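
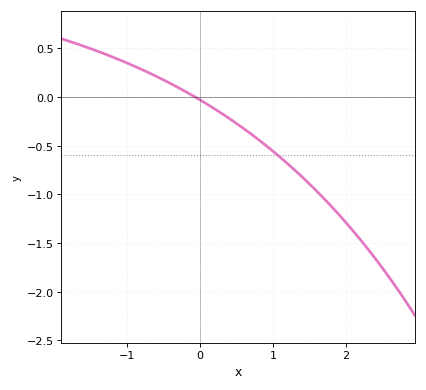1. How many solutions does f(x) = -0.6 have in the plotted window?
1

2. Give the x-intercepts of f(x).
-0.1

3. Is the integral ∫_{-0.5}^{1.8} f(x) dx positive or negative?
negative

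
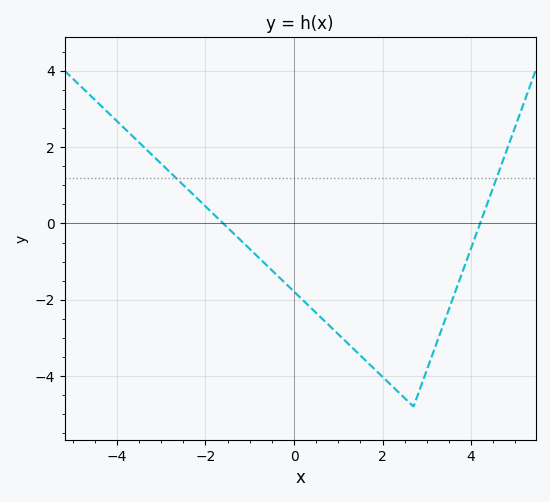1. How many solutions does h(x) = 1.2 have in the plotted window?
2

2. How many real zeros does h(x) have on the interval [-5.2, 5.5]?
2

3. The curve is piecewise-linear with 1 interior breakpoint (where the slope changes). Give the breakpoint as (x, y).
(2.7, -4.8)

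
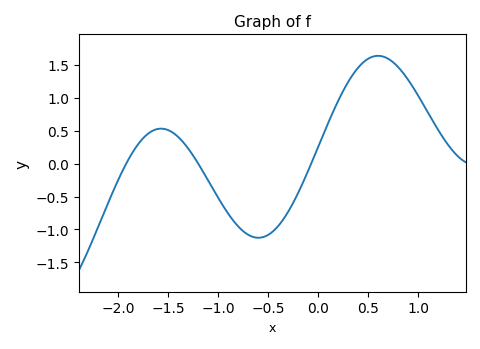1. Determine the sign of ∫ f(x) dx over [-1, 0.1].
negative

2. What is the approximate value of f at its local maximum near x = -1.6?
0.55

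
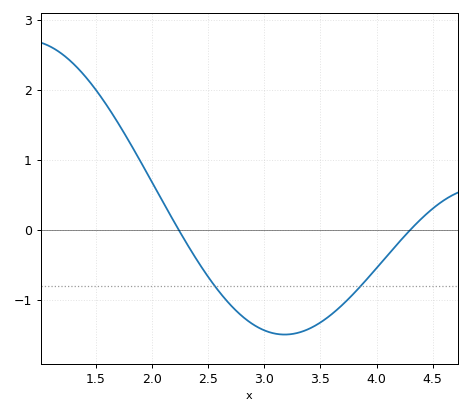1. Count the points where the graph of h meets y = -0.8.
2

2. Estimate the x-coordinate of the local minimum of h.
3.2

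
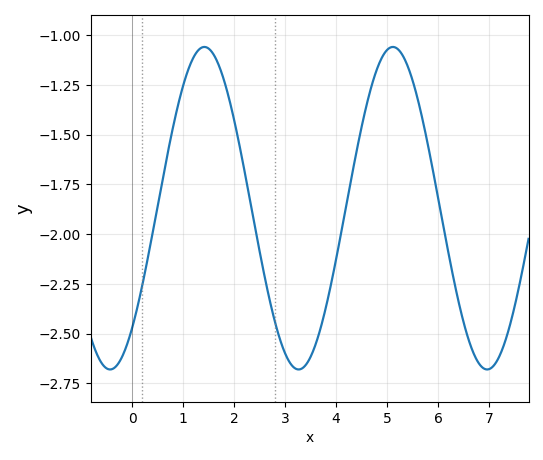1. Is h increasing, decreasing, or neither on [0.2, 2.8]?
neither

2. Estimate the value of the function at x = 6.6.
-2.53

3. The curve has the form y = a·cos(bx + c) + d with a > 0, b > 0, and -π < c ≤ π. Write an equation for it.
y = 0.81cos(1.7x - 2.41) - 1.87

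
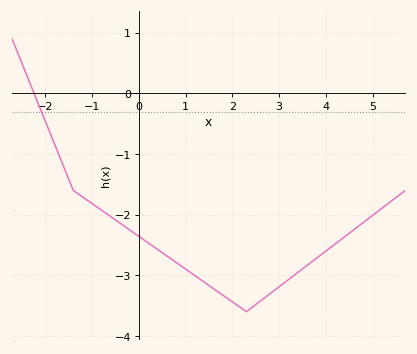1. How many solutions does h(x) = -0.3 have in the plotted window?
1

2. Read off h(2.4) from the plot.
-3.5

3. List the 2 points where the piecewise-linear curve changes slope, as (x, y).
(-1.4, -1.6); (2.3, -3.6)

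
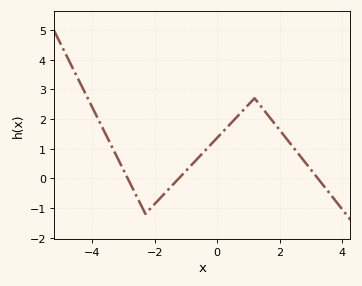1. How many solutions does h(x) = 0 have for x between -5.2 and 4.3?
3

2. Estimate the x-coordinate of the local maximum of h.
1.2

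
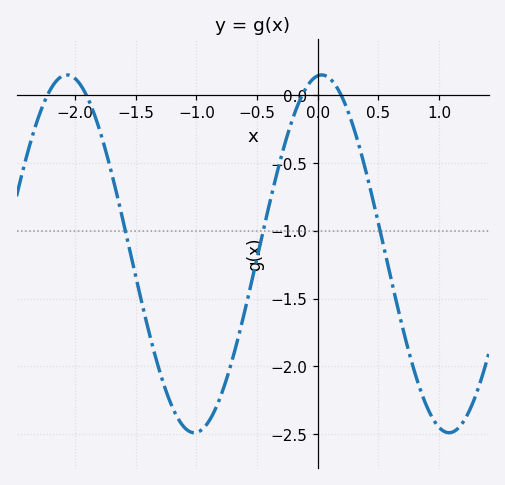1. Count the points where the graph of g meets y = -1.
3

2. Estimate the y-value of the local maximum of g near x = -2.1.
0.15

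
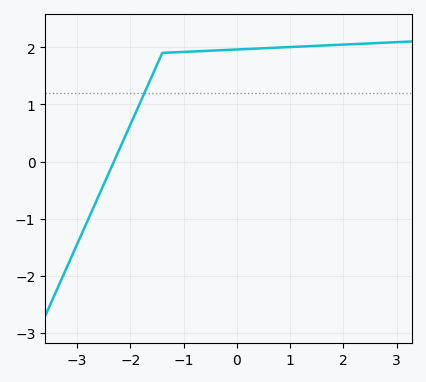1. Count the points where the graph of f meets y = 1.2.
1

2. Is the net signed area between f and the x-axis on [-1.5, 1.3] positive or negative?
positive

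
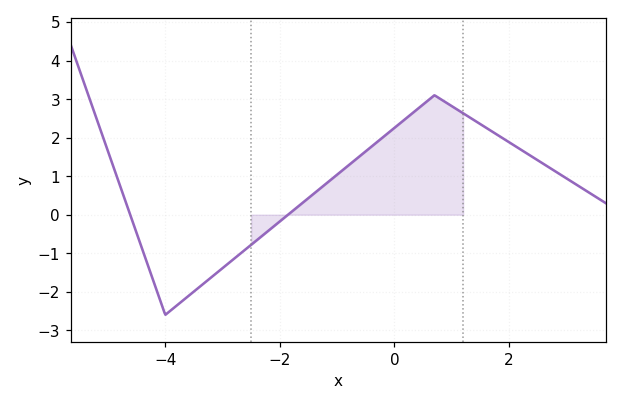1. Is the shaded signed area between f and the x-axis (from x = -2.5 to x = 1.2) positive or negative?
positive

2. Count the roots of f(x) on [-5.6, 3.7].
2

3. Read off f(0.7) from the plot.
3.1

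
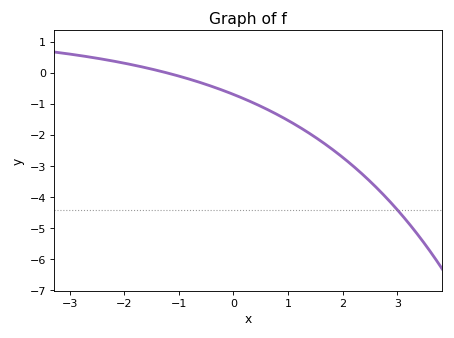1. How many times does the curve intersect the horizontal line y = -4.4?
1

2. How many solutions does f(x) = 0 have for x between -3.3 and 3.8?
1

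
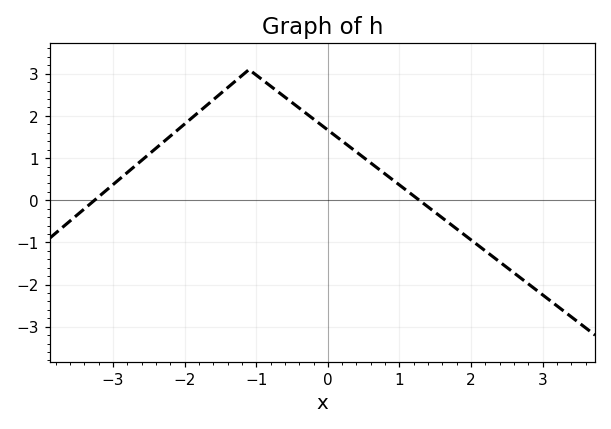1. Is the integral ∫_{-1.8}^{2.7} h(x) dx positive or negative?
positive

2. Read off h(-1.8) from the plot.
2.1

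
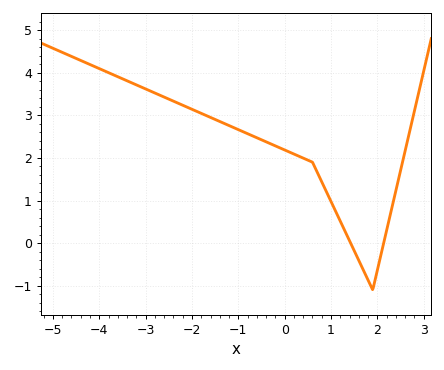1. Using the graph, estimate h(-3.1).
3.7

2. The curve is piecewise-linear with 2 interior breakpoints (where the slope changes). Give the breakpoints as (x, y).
(0.6, 1.9); (1.9, -1.1)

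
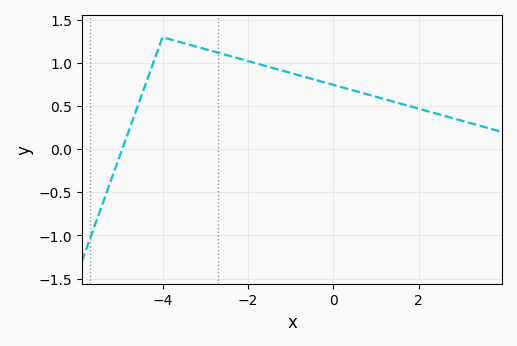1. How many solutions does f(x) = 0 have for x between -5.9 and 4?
1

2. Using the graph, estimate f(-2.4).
1.1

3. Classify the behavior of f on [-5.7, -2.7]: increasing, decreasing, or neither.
neither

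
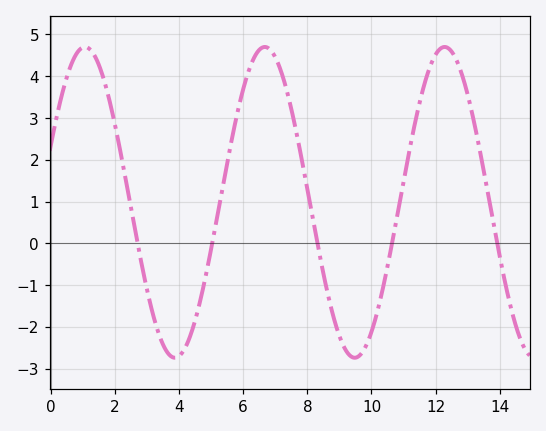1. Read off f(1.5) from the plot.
4.3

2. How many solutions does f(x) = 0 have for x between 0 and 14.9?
5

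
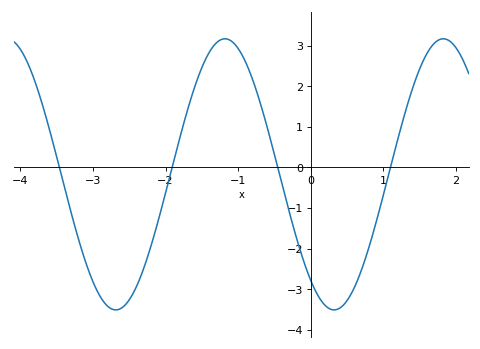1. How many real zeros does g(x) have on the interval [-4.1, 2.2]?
4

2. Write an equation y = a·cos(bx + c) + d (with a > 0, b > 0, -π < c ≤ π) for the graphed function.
y = 3.34cos(2.1x + 2.5) - 0.17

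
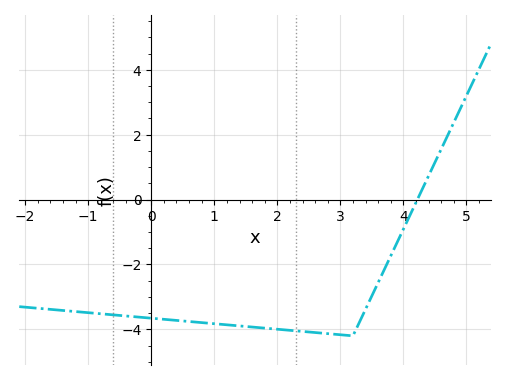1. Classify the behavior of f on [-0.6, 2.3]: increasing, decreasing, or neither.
decreasing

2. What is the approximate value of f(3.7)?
-2.14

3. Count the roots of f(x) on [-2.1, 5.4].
1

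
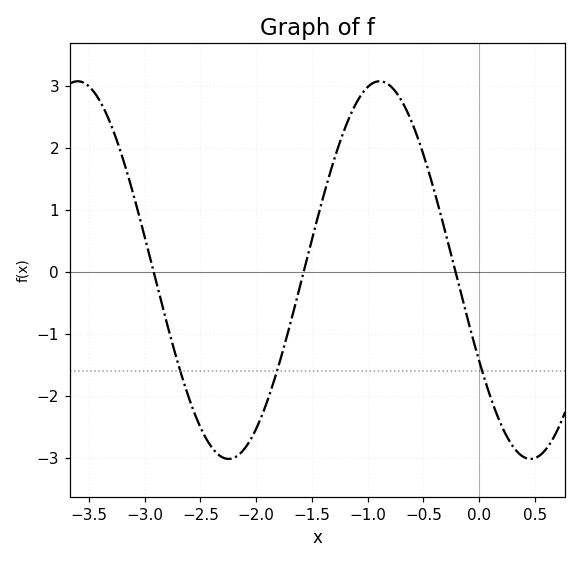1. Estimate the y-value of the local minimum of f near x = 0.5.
-3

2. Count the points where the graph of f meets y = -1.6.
3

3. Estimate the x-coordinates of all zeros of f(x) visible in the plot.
-2.9, -1.6, -0.2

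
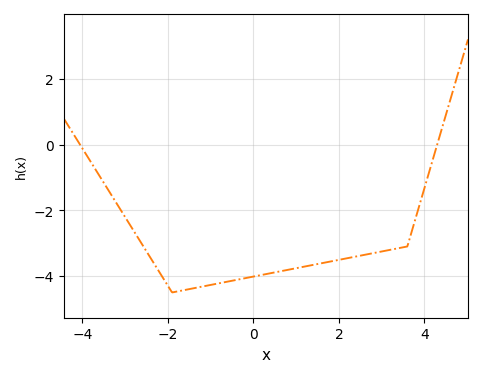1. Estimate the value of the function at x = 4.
-1.32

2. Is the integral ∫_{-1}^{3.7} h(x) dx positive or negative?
negative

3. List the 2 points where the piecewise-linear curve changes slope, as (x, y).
(-1.9, -4.5); (3.6, -3.1)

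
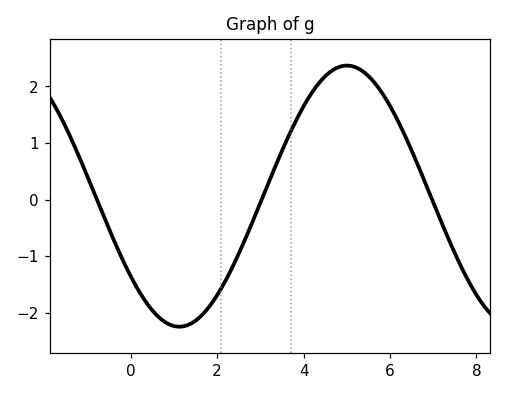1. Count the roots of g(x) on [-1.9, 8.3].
3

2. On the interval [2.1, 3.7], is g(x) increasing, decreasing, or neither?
increasing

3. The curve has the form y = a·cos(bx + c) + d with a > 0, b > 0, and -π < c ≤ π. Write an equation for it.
y = 2.31cos(0.81x + 2.23) + 0.06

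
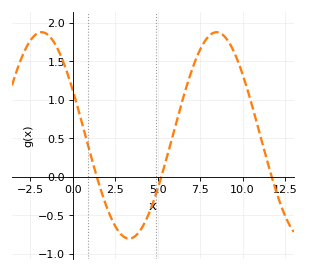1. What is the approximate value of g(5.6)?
0.3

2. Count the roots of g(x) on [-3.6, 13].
3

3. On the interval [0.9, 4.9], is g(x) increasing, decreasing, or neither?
neither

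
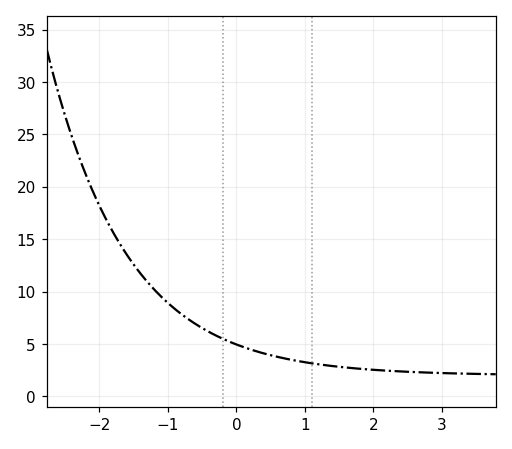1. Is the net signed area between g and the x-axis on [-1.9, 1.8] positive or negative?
positive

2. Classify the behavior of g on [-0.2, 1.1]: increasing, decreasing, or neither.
decreasing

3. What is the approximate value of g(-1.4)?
11.5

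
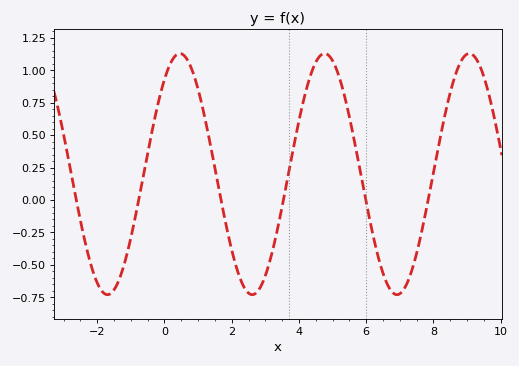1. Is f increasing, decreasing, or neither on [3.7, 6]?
neither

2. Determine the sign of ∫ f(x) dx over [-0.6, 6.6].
positive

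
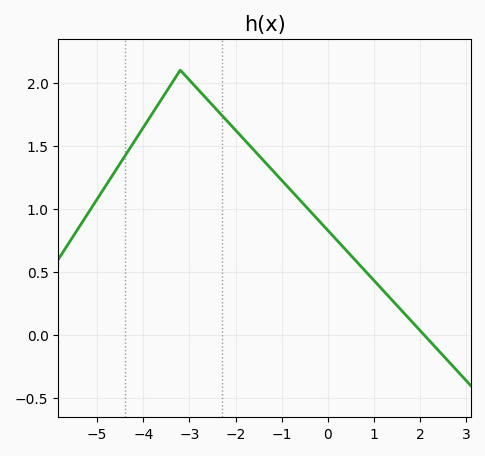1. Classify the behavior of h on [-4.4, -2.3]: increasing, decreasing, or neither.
neither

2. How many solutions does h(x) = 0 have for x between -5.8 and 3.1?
1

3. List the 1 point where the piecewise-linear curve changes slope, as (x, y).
(-3.2, 2.1)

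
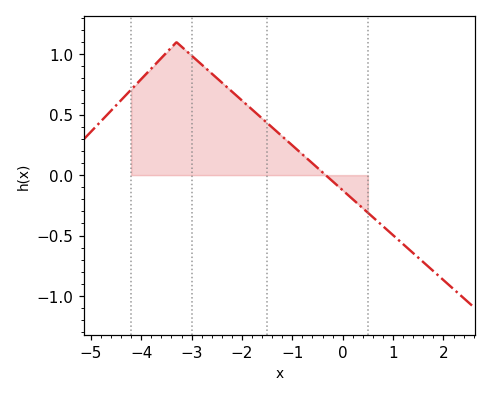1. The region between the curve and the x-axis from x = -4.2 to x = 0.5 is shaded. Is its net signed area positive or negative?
positive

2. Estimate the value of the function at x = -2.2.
0.692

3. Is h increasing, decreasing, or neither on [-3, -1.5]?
decreasing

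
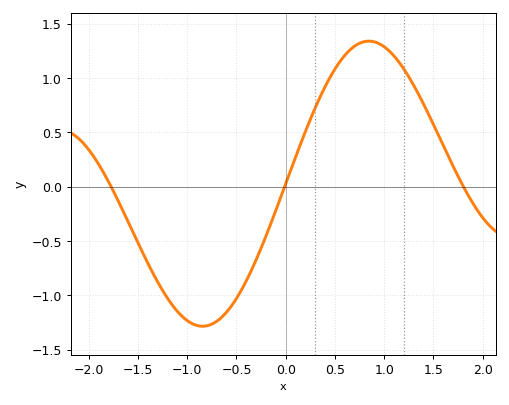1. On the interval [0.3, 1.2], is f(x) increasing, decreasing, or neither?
neither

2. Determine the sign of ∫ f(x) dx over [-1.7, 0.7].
negative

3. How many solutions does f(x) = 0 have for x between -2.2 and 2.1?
3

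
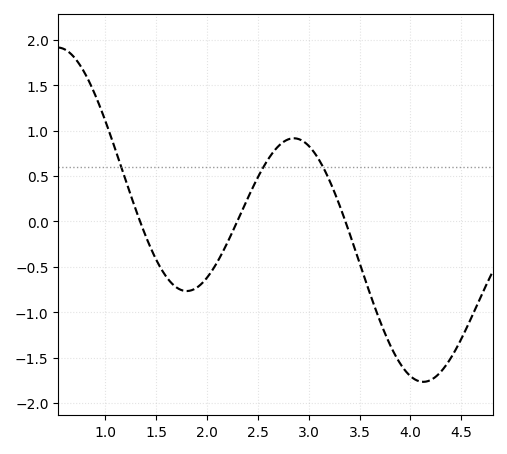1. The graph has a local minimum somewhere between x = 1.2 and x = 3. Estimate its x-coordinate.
1.8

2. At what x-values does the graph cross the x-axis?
1.3, 2.3, 3.4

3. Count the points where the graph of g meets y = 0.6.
3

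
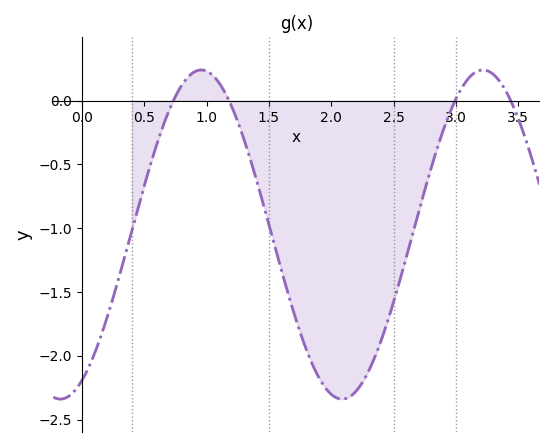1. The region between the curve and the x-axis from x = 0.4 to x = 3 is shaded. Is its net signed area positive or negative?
negative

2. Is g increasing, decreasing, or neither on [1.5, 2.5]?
neither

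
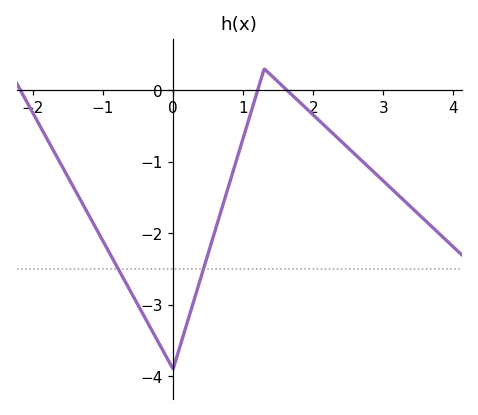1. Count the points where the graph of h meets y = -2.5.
2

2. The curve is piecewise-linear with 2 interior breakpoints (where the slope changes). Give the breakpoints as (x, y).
(0, -3.9); (1.3, 0.3)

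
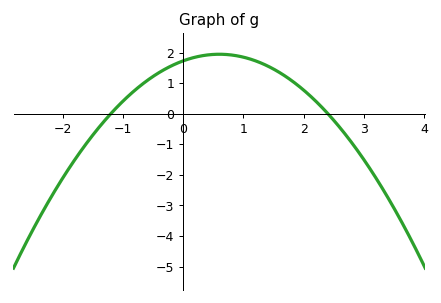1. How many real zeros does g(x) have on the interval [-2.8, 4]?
2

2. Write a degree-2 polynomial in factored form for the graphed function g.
y = -0.6(x + 1.2)(x - 2.4)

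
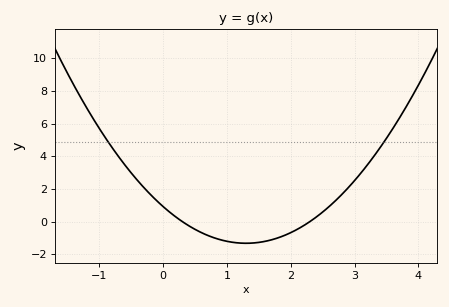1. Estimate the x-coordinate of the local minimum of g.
1.3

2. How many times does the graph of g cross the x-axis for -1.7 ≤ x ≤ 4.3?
2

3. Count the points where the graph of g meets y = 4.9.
2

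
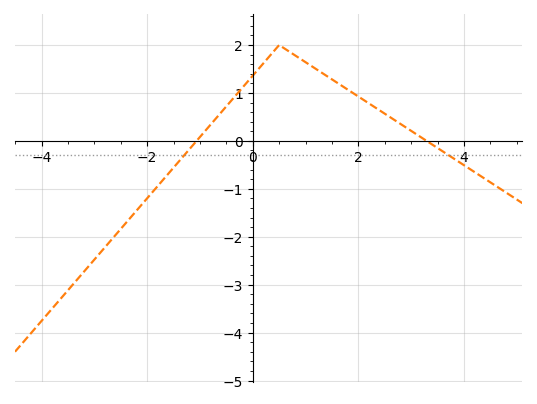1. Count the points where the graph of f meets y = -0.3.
2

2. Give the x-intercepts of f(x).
-1, 3.2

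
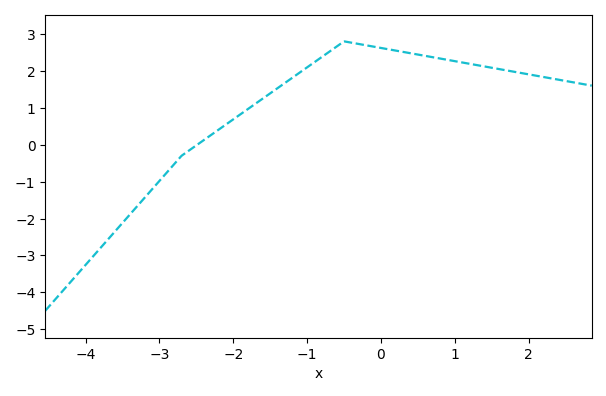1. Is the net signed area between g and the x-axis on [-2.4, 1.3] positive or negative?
positive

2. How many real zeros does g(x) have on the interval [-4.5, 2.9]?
1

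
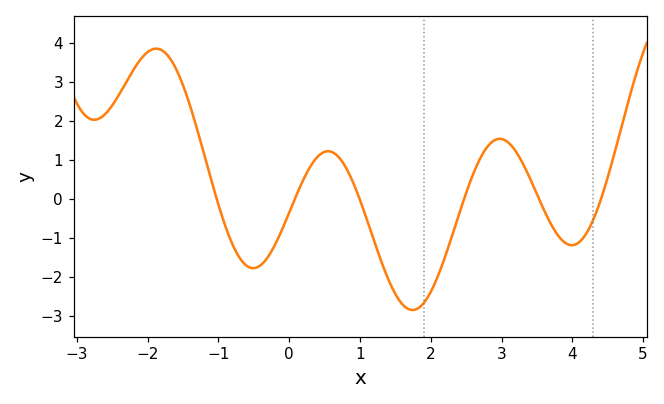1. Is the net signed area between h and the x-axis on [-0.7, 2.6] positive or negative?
negative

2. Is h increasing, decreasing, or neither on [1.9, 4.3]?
neither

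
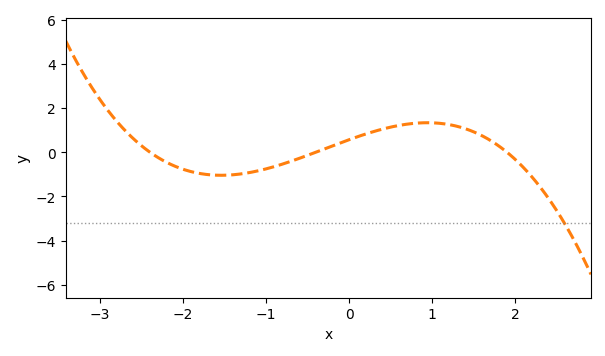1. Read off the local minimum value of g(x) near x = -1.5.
-1.05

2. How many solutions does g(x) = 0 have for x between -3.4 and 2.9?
3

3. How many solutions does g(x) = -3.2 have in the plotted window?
1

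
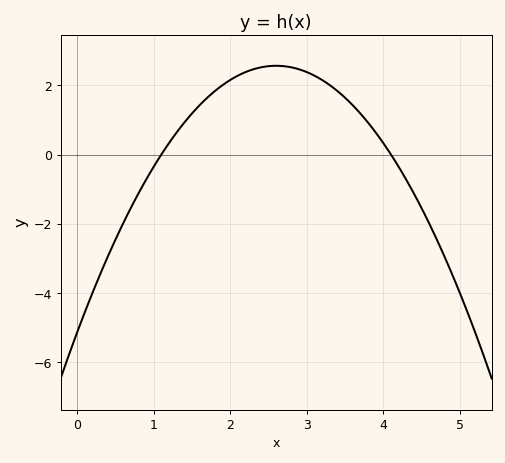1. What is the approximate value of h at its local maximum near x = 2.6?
2.6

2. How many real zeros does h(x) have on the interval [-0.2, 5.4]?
2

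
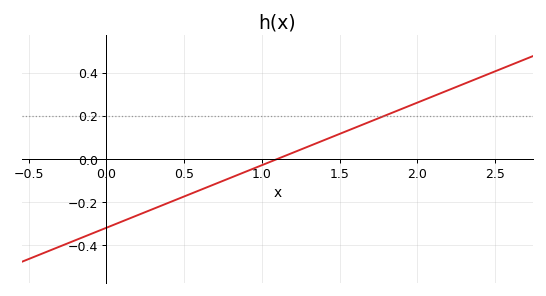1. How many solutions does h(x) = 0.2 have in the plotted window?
1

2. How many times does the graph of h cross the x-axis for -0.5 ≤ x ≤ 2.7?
1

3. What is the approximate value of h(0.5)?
-0.18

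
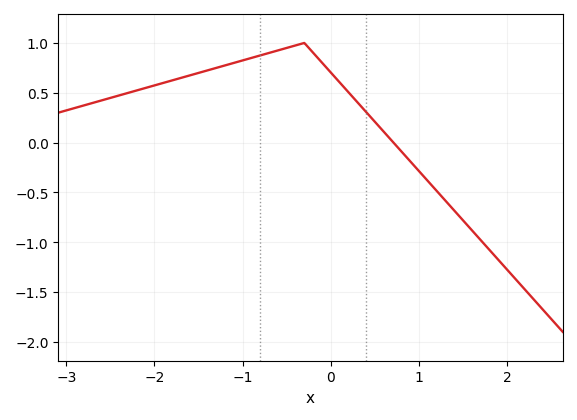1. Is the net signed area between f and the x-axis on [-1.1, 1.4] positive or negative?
positive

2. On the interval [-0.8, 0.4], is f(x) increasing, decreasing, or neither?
neither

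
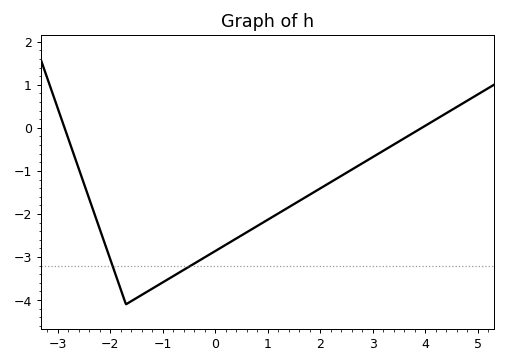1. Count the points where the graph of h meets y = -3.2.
2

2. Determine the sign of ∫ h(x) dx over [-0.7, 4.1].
negative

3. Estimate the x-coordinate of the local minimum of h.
-1.7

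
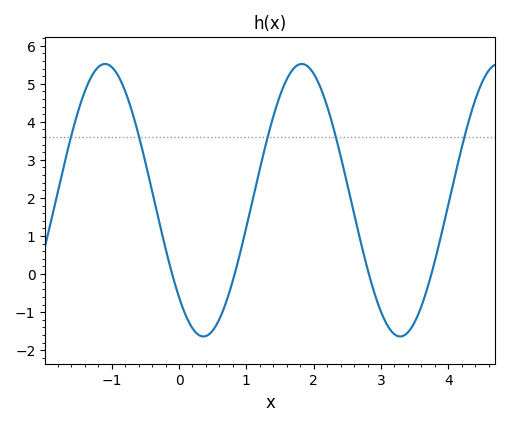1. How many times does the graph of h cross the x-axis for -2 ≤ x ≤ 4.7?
4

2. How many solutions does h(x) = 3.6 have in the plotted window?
5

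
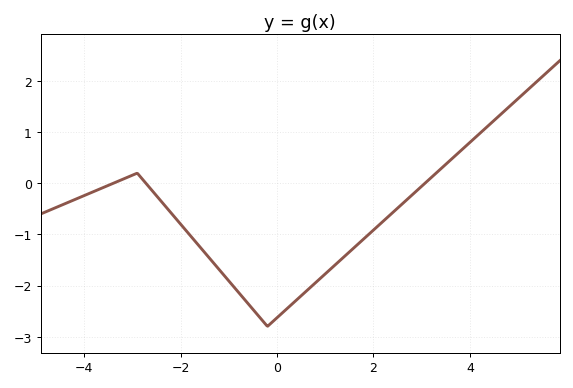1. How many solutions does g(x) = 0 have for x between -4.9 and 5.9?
3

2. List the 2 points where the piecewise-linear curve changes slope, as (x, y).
(-2.9, 0.2); (-0.2, -2.8)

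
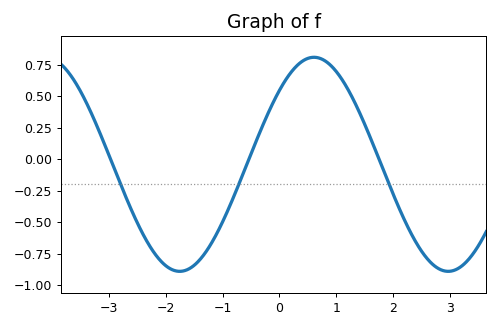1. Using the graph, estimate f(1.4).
0.381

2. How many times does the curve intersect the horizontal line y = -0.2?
3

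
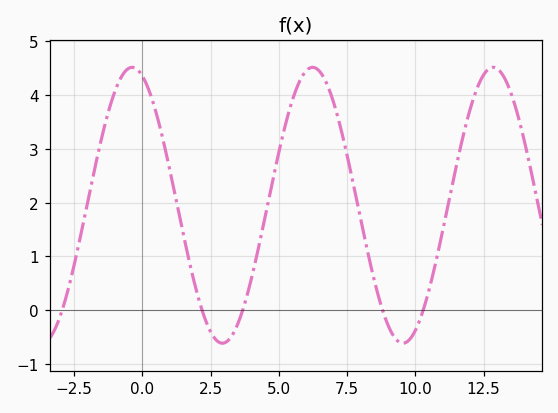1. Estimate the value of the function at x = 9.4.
-0.587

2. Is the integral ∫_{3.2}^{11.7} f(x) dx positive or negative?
positive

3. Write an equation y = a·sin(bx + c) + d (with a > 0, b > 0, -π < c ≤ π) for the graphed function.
y = 2.56sin(0.95x + 1.93) + 1.95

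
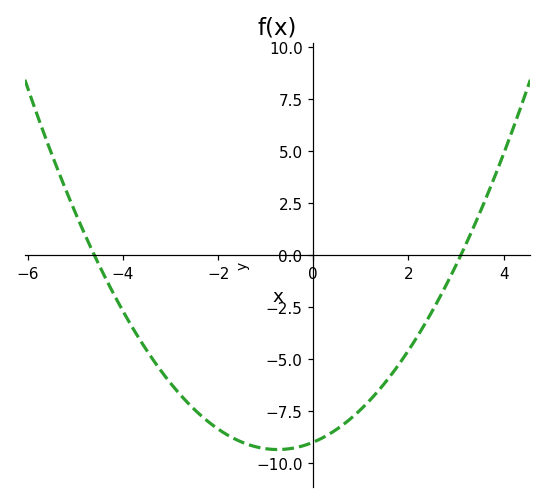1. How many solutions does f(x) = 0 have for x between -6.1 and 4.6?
2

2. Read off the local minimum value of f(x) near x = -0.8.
-9.34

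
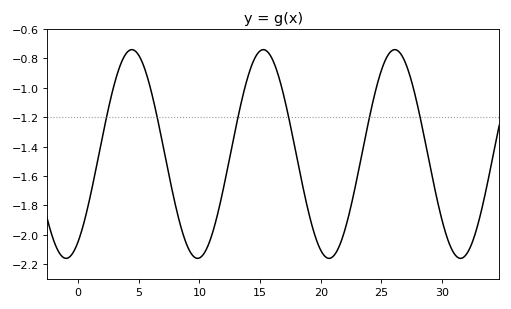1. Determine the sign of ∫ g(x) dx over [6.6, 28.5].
negative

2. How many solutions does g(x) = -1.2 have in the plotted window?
6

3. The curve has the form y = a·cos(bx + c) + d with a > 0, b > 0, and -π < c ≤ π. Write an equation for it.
y = 0.71cos(0.58x - 2.6) - 1.45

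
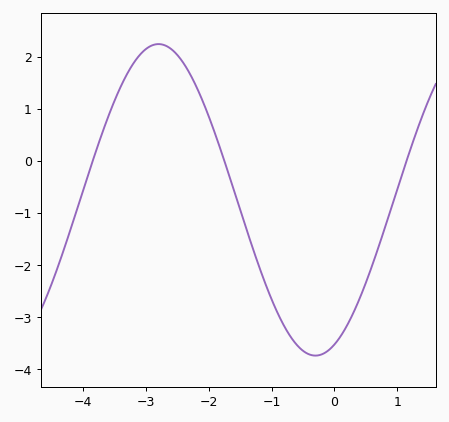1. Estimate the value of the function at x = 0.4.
-2.64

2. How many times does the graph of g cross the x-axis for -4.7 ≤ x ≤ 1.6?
3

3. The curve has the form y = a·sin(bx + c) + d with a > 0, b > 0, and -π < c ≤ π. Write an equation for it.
y = 2.99sin(1.26x - 1.19) - 0.75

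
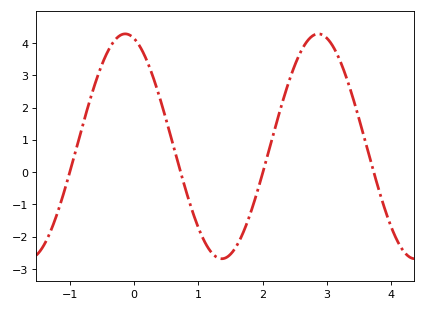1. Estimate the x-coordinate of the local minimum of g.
1.4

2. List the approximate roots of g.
-1, 0.7, 2, 3.7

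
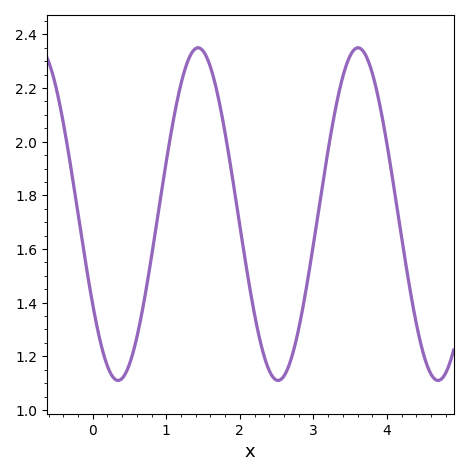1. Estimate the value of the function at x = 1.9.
1.87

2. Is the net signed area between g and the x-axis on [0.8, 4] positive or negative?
positive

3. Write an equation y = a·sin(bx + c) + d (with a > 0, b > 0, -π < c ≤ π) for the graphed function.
y = 0.62sin(2.89x - 2.57) + 1.73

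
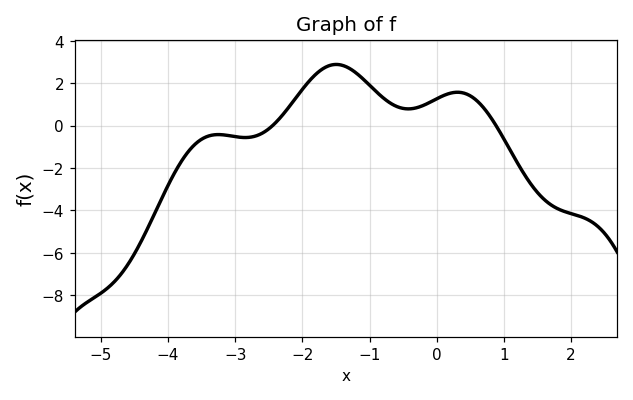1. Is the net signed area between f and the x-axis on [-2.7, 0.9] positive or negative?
positive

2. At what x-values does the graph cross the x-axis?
-2.4, 0.8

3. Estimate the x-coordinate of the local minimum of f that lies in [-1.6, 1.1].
-0.4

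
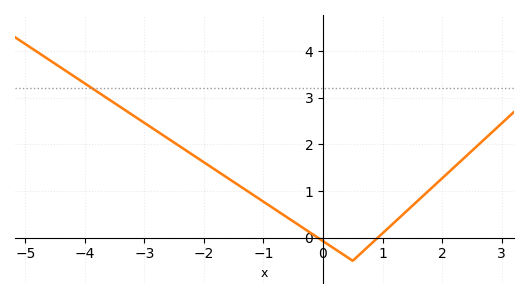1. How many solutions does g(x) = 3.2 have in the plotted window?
1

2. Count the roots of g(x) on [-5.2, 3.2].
2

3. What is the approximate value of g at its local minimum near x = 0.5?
-0.5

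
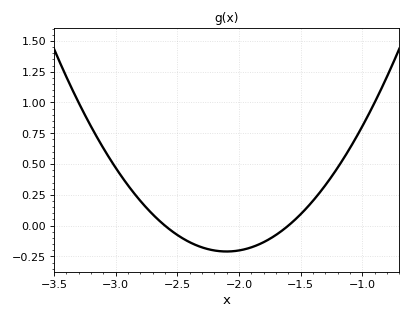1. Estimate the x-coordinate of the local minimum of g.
-2.1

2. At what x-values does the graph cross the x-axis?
-2.6, -1.6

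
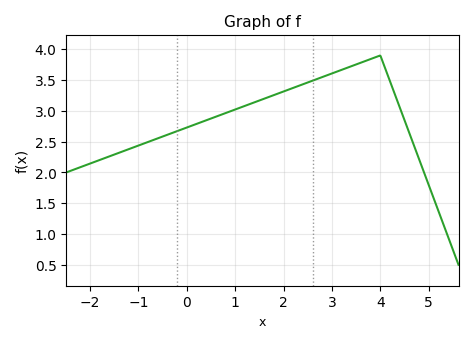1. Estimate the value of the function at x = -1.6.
2.25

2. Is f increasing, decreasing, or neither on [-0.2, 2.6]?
increasing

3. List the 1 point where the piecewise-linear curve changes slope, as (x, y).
(4, 3.9)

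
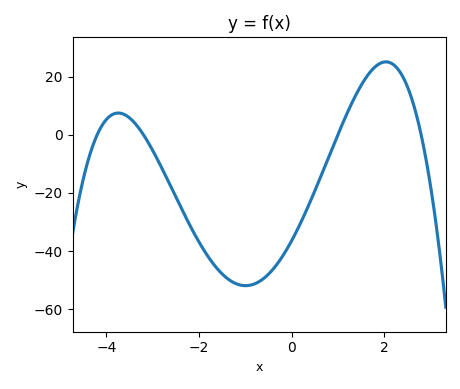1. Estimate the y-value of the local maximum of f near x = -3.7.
8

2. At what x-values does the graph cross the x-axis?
-4.2, -3.2, 1, 2.8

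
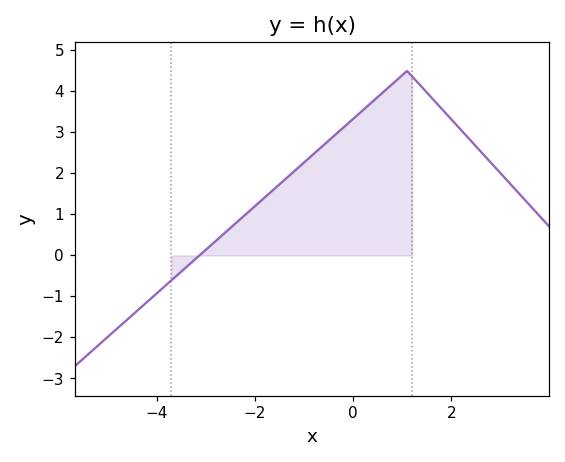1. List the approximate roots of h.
-3.13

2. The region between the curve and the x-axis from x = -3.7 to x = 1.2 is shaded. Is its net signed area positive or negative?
positive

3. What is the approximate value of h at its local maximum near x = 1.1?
4.5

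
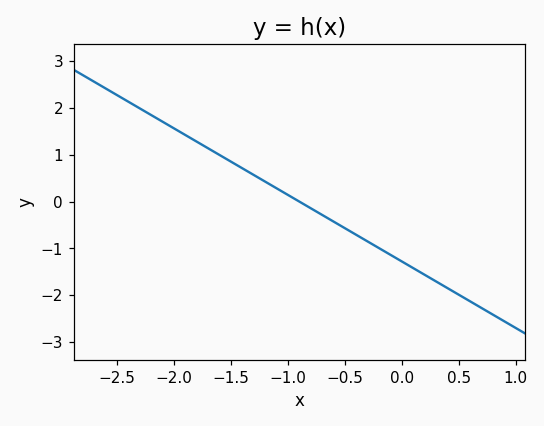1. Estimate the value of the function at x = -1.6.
1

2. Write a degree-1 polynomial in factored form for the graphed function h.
y = -1.42(x + 0.9)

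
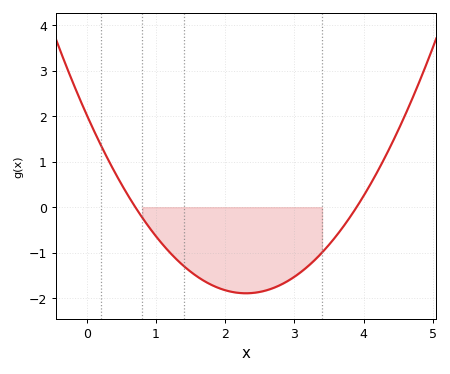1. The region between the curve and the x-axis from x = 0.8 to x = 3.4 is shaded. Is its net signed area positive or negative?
negative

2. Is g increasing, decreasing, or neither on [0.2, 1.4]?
decreasing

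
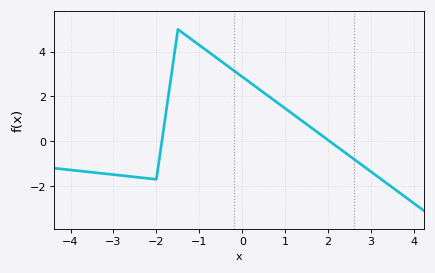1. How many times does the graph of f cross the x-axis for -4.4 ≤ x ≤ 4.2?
2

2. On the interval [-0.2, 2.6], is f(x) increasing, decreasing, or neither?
decreasing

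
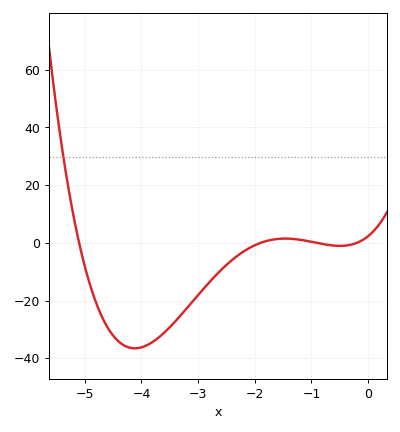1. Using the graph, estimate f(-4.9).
-15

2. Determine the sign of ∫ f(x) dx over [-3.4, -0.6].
negative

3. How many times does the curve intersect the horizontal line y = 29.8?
1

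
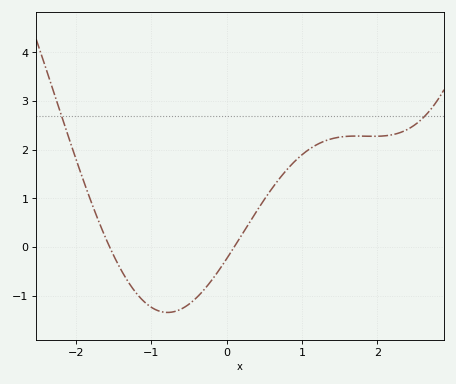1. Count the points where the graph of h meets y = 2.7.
2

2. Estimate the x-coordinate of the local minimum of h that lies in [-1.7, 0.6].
-0.8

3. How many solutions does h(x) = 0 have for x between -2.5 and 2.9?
2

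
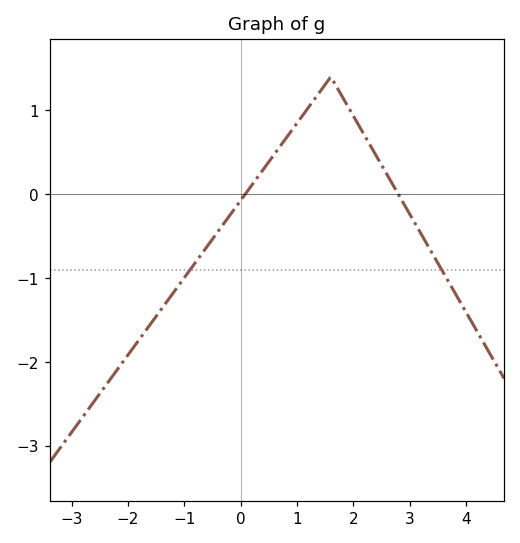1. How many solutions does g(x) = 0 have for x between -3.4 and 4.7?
2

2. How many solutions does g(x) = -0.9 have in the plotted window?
2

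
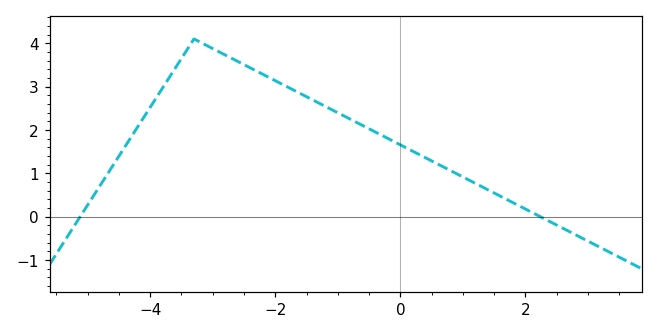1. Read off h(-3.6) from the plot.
3.4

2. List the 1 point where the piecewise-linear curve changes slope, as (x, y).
(-3.3, 4.1)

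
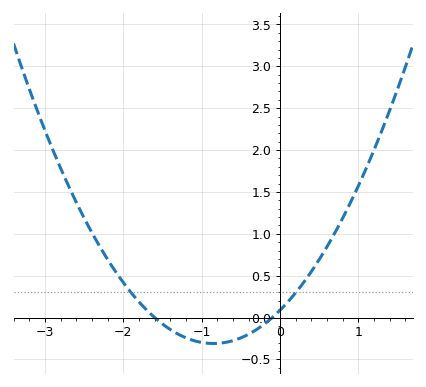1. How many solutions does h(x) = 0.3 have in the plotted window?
2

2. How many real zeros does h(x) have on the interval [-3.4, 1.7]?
2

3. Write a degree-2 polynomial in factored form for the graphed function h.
y = 0.55(x + 1.6)(x + 0.1)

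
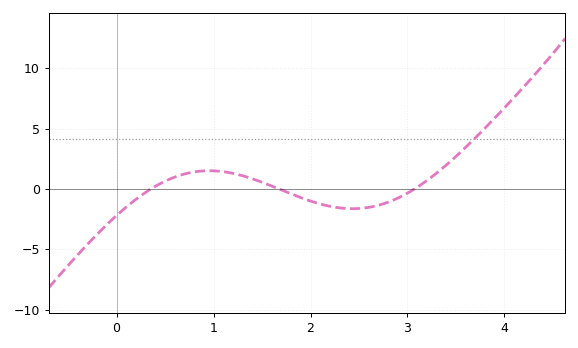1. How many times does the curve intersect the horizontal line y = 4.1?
1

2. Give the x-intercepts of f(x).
0.4, 1.7, 3.1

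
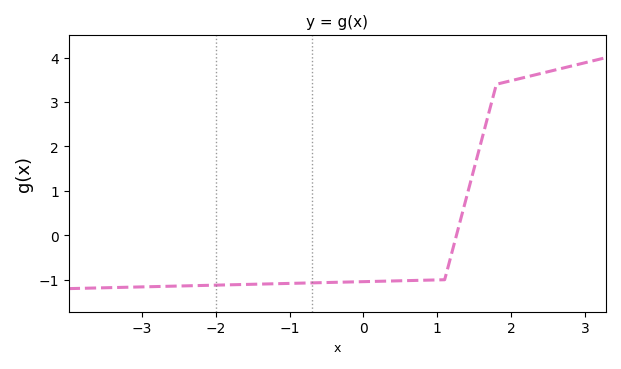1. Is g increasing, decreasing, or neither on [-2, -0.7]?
increasing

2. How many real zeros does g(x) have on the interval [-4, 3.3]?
1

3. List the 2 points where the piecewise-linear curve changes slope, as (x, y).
(1.1, -1); (1.8, 3.4)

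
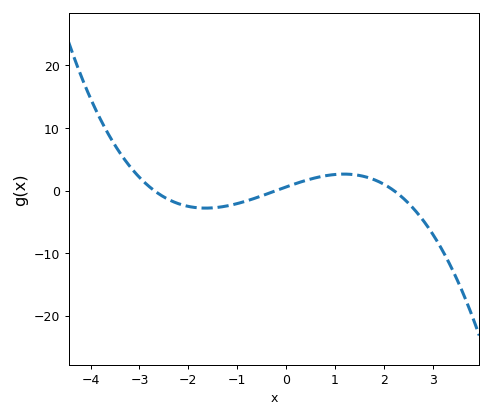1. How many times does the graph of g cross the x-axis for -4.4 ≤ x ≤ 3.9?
3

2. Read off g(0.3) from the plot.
1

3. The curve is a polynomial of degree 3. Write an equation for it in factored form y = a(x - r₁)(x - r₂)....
y = -0.48(x + 2.7)(x + 0.2)(x - 2.2)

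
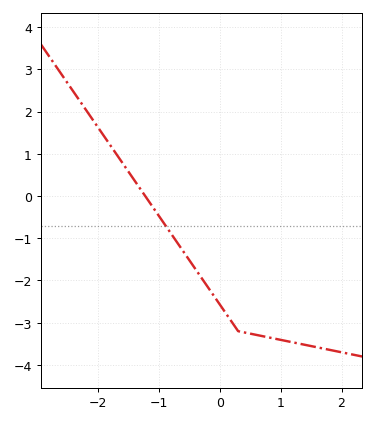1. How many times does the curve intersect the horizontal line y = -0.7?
1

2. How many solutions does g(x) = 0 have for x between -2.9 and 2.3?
1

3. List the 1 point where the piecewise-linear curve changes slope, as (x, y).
(0.3, -3.2)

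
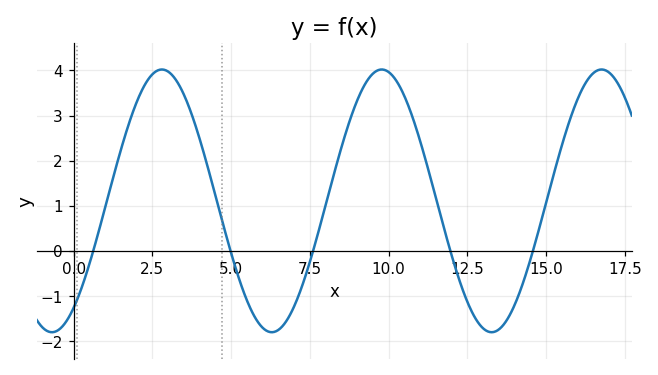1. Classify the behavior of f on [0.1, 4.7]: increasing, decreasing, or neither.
neither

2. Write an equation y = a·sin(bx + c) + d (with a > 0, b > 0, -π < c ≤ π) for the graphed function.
y = 2.91sin(0.9x - 0.95) + 1.11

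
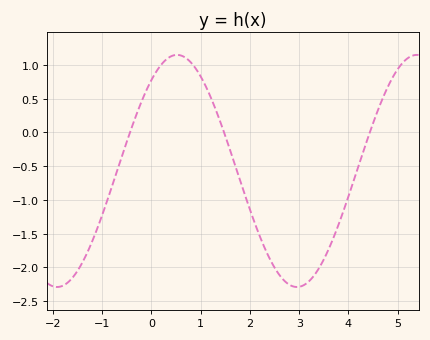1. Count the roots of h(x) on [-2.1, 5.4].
3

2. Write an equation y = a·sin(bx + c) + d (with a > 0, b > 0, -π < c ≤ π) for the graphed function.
y = 1.72sin(1.29x + 0.902) - 0.57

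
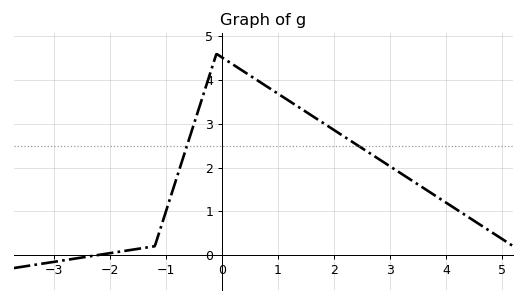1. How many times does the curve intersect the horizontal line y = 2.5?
2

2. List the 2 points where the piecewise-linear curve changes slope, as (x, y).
(-1.2, 0.2); (-0.1, 4.6)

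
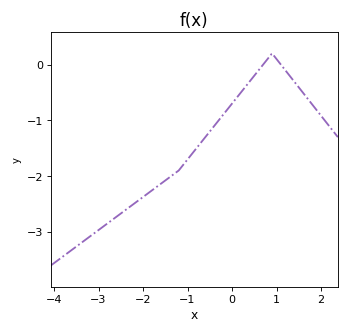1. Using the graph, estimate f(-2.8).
-2.85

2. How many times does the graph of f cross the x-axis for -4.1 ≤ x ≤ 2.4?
2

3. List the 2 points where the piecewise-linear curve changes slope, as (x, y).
(-1.2, -1.9); (0.9, 0.2)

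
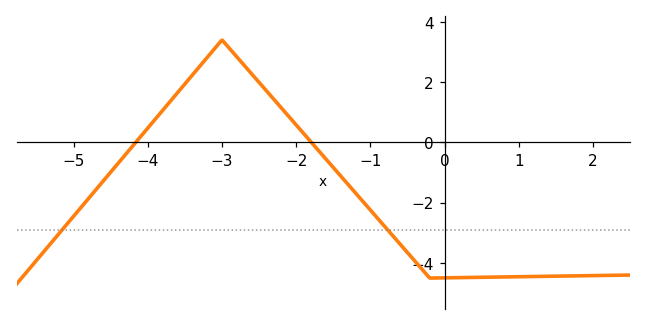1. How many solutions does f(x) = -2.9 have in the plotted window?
2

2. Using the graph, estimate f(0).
-4.4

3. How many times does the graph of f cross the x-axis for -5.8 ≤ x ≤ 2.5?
2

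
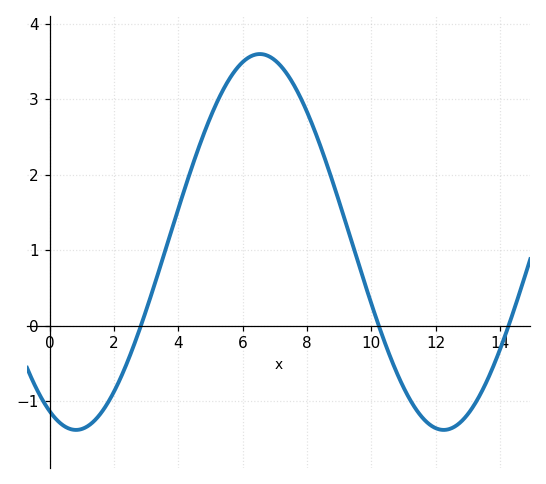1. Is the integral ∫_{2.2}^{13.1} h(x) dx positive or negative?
positive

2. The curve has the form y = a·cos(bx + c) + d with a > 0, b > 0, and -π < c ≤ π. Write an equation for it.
y = 2.49cos(0.55x + 2.7) + 1.11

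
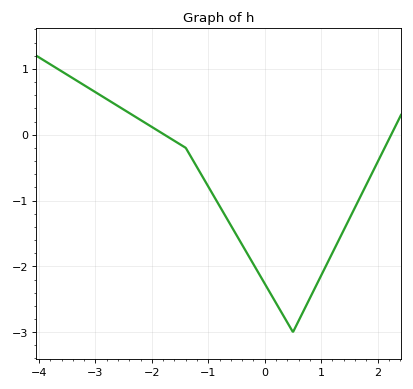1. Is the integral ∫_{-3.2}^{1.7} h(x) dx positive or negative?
negative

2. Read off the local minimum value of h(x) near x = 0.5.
-3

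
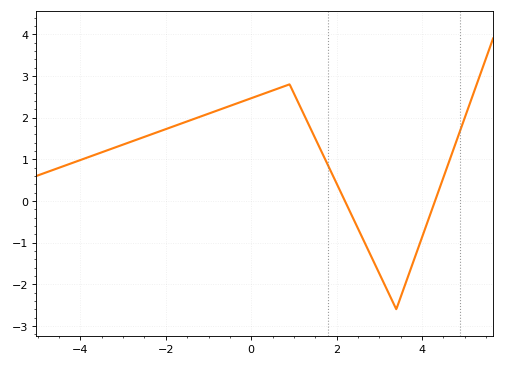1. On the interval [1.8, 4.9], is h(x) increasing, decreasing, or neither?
neither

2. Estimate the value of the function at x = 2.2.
0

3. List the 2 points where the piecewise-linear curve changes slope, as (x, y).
(0.9, 2.8); (3.4, -2.6)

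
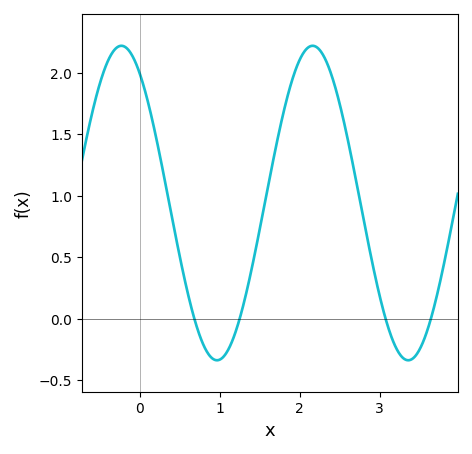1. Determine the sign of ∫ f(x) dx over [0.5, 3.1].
positive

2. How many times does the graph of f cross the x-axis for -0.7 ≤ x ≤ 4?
4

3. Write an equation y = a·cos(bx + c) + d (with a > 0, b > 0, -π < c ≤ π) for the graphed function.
y = 1.28cos(2.63x + 0.6) + 0.94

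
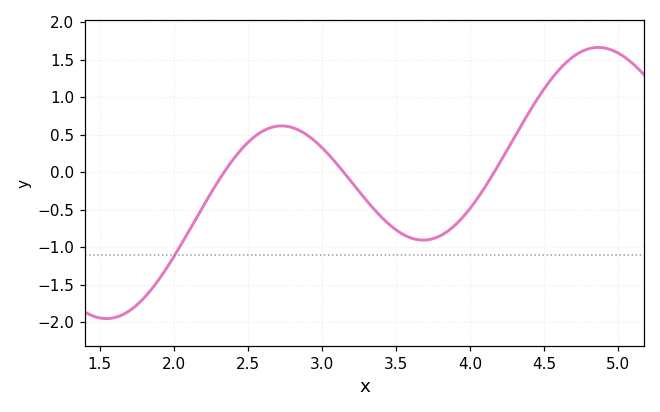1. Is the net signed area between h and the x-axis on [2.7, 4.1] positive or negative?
negative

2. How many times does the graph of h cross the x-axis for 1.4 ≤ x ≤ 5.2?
3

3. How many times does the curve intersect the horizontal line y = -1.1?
1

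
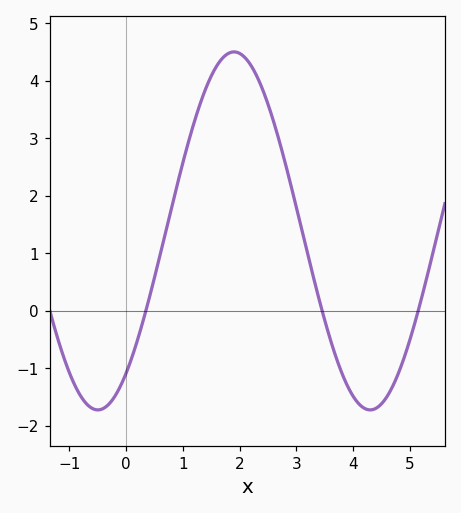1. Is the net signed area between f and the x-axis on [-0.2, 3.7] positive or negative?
positive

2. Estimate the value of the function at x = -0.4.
-1.7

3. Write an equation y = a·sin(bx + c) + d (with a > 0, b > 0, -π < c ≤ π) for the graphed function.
y = 3.11sin(1.31x - 0.92) + 1.39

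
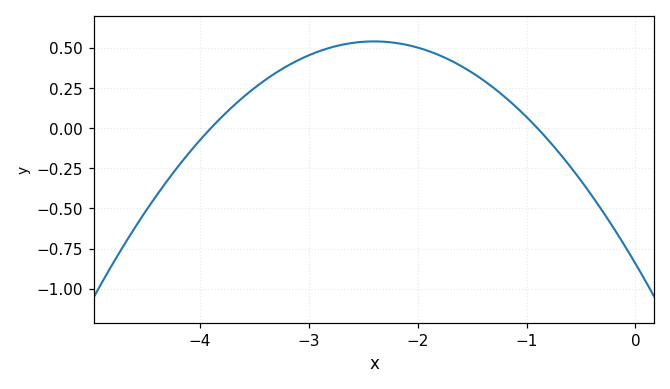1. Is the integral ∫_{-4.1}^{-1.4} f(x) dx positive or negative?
positive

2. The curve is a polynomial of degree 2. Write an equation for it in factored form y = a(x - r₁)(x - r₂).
y = -0.24(x + 3.9)(x + 0.9)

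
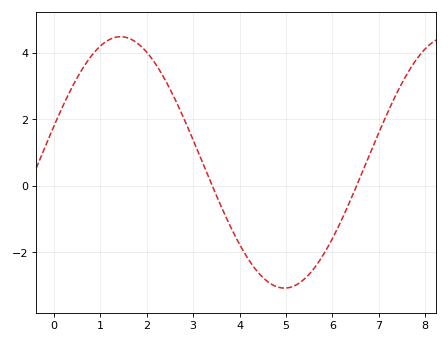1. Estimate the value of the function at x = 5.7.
-2.3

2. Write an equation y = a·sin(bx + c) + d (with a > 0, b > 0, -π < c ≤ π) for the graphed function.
y = 3.78sin(0.89x + 0.292) + 0.7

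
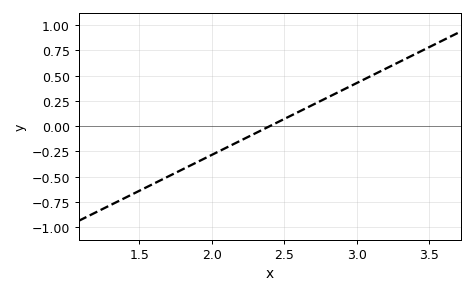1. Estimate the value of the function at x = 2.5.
0.071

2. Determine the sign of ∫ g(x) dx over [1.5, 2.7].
negative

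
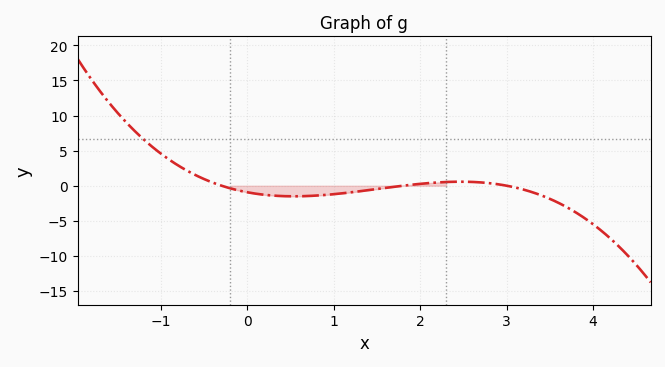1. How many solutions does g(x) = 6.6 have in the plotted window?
1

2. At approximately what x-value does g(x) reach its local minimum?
0.537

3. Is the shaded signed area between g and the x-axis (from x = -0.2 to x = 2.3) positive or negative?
negative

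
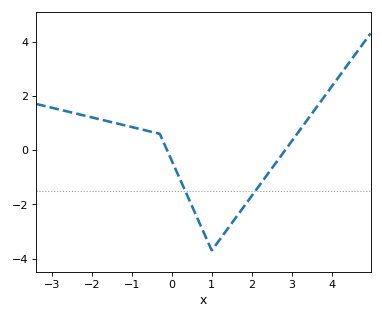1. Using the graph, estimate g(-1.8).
1.2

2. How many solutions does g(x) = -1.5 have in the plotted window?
2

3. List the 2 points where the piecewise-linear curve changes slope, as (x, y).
(-0.3, 0.6); (1, -3.7)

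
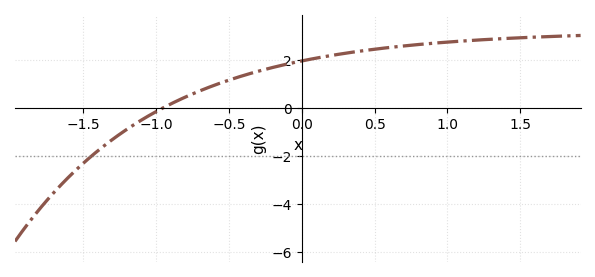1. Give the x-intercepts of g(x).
-1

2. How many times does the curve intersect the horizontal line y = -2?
1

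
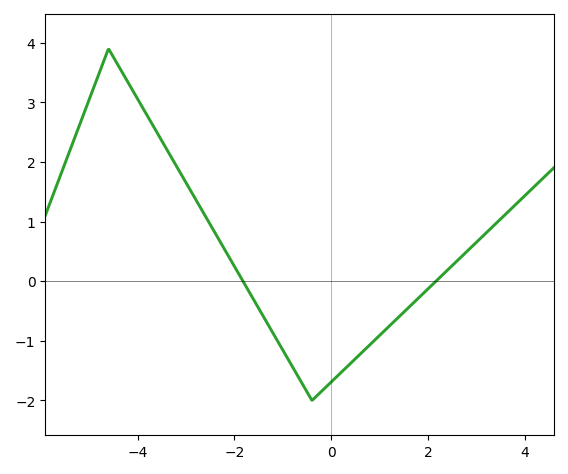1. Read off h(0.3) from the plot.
-1.5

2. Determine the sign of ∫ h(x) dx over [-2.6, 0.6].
negative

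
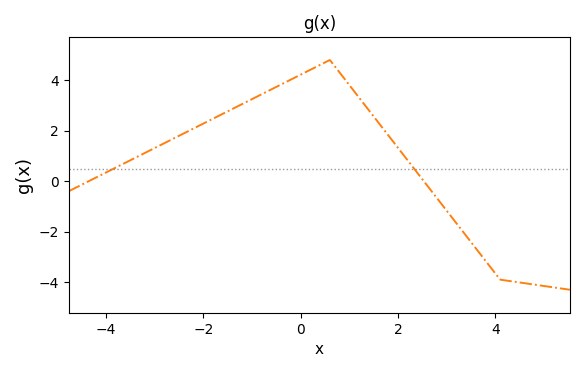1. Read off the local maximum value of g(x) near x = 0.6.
4.8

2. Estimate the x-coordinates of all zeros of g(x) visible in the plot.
-4.36, 2.53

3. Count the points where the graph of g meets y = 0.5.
2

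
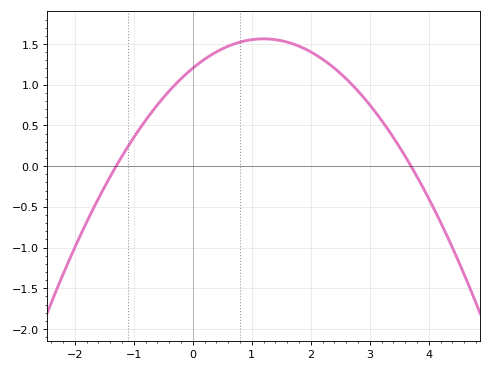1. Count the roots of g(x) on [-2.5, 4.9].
2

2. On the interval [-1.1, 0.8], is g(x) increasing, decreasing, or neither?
increasing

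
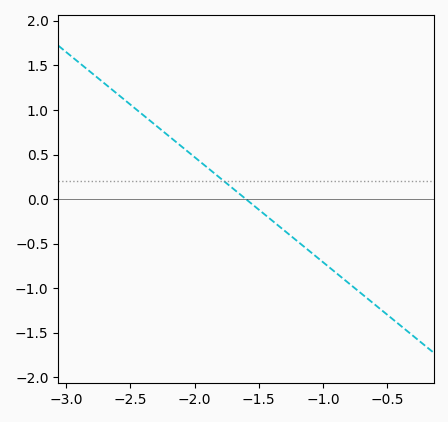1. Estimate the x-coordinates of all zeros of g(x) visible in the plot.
-1.6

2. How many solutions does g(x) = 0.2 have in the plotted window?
1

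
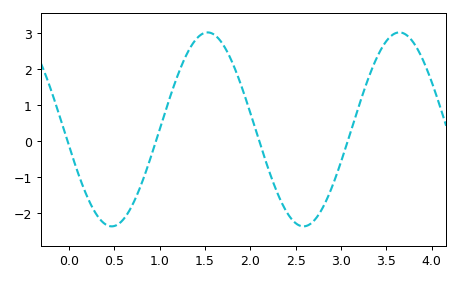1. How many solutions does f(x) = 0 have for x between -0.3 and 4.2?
4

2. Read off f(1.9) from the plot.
1.5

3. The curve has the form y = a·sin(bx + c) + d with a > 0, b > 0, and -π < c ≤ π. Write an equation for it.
y = 2.69sin(3x - 3) + 0.33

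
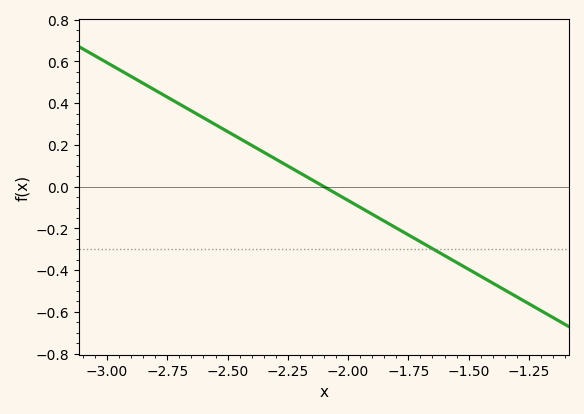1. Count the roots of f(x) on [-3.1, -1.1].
1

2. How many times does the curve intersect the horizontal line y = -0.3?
1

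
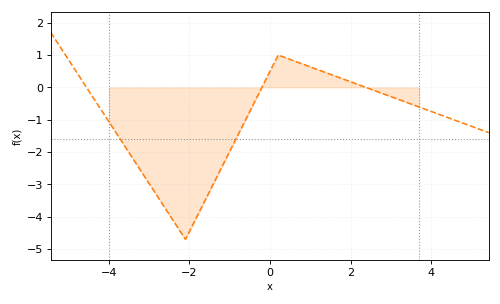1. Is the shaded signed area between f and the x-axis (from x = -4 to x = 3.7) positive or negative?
negative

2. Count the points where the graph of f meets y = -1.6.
2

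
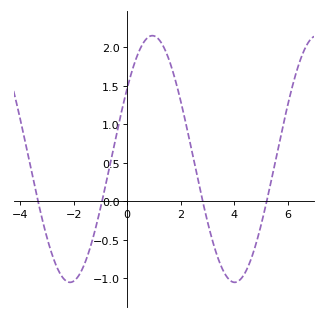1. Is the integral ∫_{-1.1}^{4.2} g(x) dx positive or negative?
positive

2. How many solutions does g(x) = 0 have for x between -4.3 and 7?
4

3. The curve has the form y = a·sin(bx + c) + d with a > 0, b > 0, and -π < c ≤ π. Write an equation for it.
y = 1.6sin(1.02x + 0.61) + 0.55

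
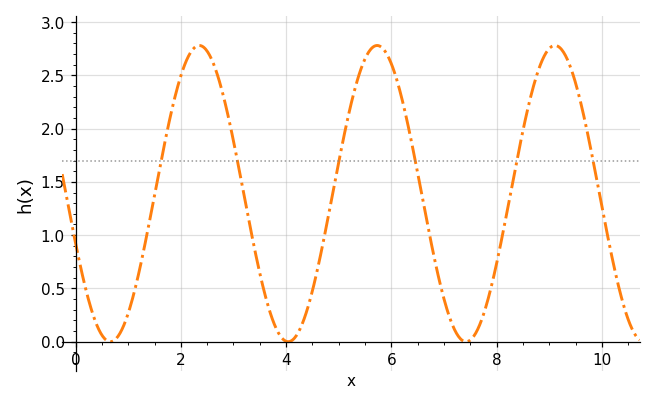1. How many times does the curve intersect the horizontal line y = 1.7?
6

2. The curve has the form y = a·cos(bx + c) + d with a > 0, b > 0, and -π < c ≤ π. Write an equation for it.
y = 1.39cos(1.9x + 1.9) + 1.39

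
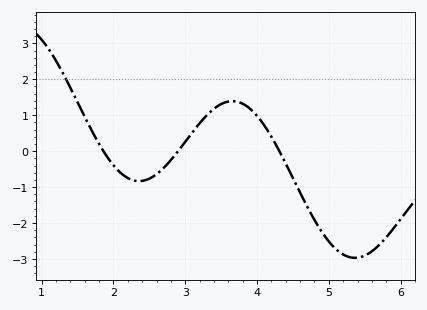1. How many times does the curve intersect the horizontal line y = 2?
1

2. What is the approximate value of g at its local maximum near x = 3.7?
1.4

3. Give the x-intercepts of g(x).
1.9, 2.9, 4.3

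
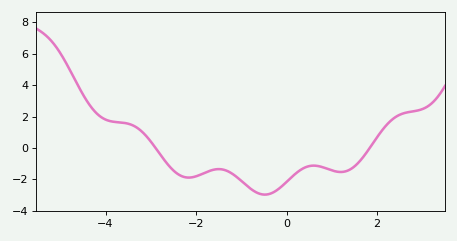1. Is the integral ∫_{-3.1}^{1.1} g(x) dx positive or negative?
negative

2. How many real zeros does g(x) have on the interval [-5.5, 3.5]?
2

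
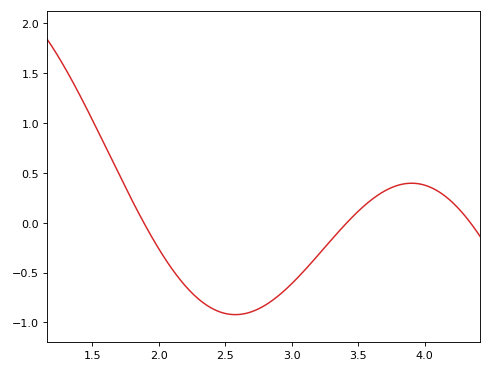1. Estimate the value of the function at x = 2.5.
-0.91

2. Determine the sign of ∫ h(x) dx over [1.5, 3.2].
negative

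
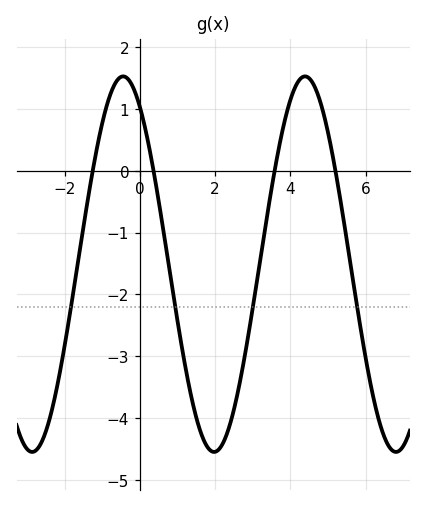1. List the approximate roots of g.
-1.25, 0.363, 3.58, 5.2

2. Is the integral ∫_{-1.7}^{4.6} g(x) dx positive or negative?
negative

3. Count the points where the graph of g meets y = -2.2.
4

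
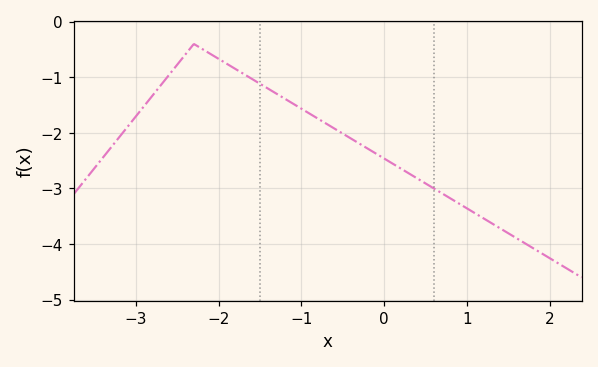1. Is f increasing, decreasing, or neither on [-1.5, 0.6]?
decreasing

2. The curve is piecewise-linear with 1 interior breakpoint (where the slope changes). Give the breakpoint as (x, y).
(-2.3, -0.4)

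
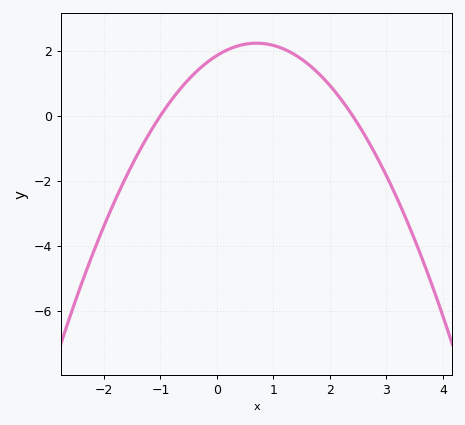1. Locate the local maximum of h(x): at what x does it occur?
0.7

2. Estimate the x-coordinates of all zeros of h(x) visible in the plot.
-1, 2.4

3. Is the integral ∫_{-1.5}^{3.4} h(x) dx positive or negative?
positive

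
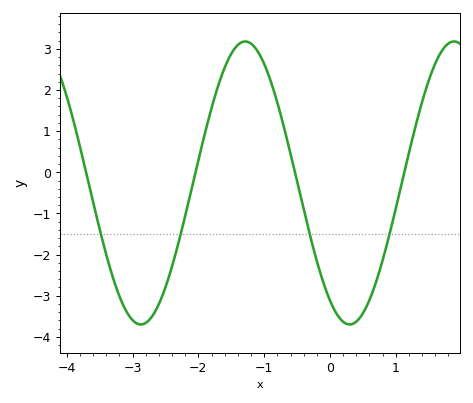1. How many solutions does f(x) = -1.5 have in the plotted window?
4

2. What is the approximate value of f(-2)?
0.3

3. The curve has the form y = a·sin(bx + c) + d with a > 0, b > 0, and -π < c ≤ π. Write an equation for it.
y = 3.44sin(2x - 2.2) - 0.26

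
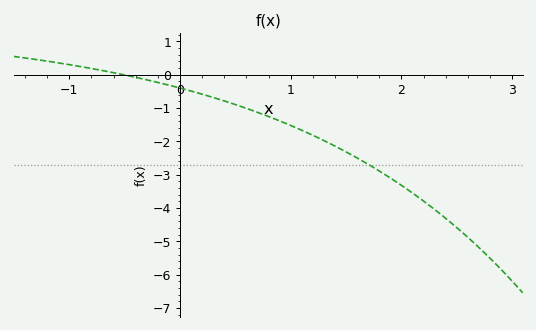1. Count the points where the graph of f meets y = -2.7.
1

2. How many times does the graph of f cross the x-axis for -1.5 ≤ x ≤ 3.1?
1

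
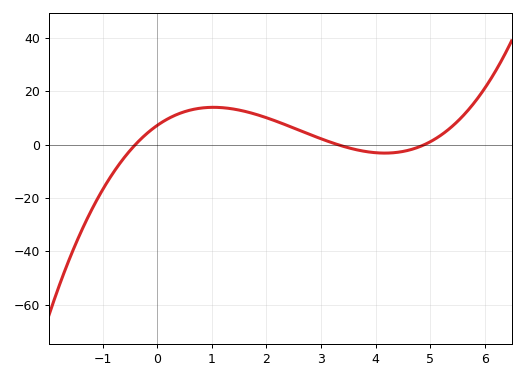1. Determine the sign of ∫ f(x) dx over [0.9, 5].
positive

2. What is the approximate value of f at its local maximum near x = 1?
14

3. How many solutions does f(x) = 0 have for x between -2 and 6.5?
3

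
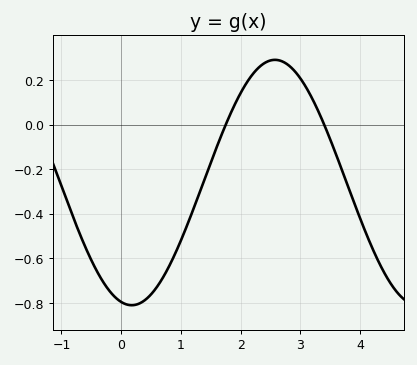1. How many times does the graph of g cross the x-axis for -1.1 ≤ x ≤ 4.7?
2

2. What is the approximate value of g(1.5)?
-0.18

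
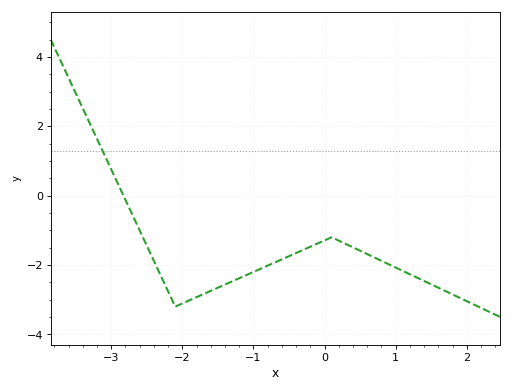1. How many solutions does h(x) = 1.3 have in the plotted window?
1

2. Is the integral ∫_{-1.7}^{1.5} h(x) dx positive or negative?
negative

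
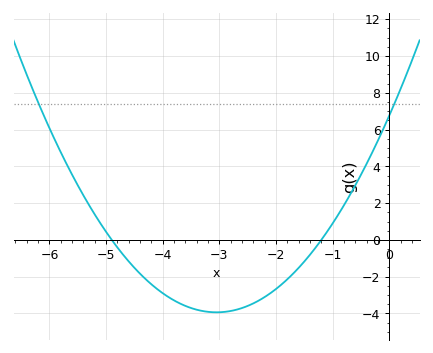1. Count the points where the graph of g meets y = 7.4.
2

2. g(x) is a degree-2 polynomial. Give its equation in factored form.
y = 1.15(x + 4.9)(x + 1.2)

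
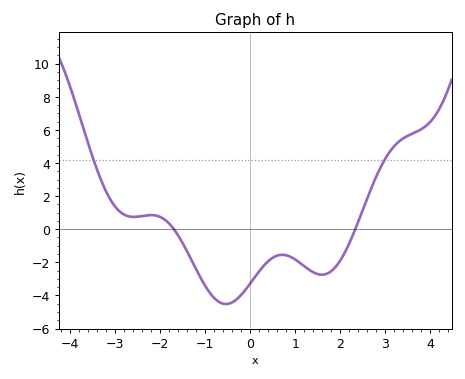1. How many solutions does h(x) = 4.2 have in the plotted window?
2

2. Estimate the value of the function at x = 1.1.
-2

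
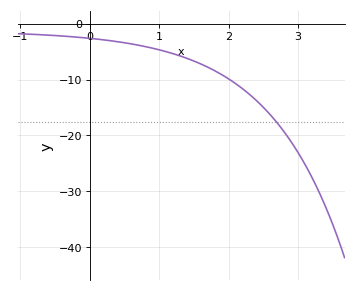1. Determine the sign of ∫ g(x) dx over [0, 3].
negative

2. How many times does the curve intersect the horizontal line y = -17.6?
1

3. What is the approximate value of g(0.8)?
-4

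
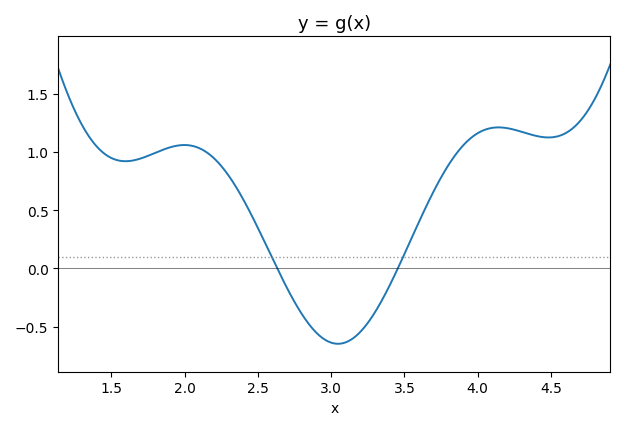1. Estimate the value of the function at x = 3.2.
-0.543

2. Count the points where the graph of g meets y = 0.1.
2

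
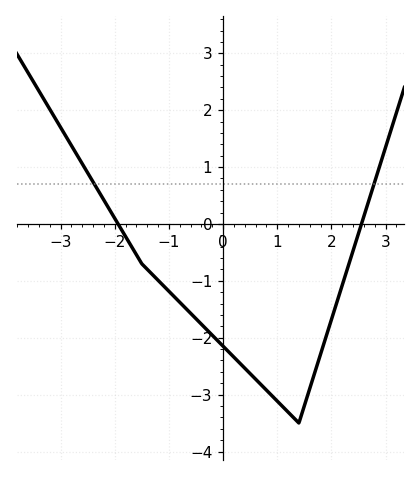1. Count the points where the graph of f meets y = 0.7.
2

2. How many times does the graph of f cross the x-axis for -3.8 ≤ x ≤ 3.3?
2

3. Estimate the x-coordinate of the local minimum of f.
1.4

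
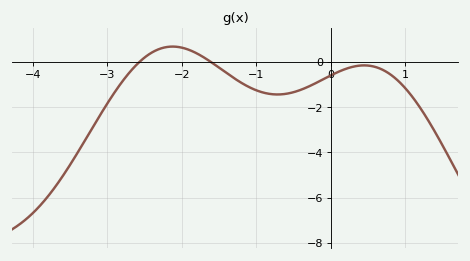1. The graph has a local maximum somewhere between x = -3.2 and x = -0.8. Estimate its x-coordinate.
-2.1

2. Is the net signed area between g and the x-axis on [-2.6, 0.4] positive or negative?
negative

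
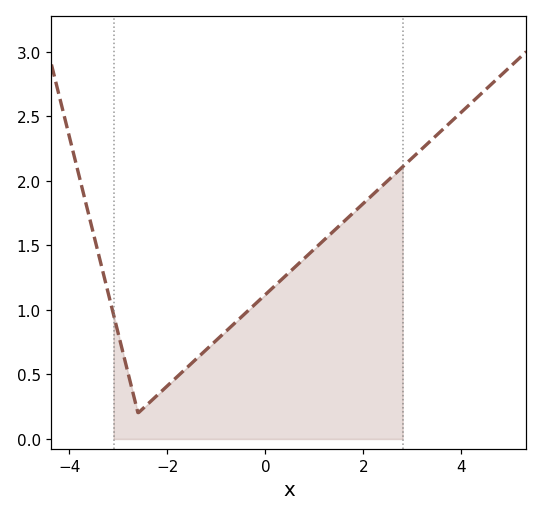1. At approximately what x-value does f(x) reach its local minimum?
-2.6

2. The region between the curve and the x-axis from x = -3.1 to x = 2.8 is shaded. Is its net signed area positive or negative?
positive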